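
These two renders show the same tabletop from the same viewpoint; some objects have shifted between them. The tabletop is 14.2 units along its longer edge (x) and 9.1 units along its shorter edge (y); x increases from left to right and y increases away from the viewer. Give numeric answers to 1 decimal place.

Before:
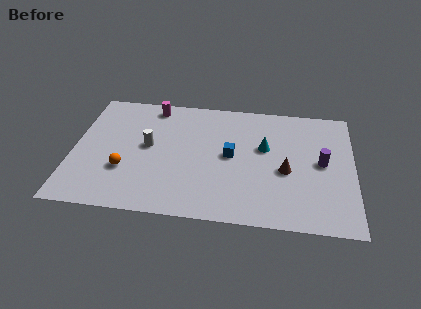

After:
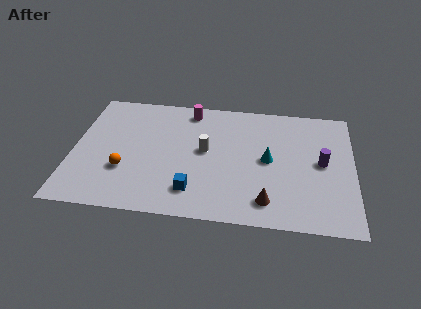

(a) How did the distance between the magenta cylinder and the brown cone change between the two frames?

-0.5

They were about 8.0 units apart before and 7.5 after — 0.5 units closer together.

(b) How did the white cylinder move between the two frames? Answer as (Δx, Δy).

(2.9, 0.0)

The white cylinder was at about (3.8, 4.9) and moved to about (6.7, 4.9).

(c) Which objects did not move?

the purple cylinder and the orange sphere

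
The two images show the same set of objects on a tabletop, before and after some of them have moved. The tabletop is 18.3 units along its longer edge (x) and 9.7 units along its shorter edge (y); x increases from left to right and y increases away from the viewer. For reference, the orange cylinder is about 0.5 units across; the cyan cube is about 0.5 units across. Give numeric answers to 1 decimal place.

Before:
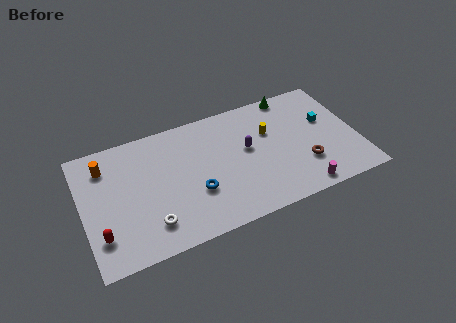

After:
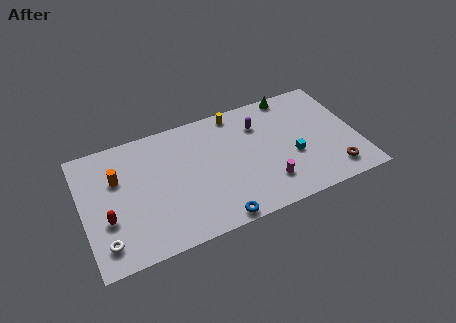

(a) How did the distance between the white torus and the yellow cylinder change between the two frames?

+2.3

The distance was about 9.4 in the first image and 11.7 in the second, so they moved 2.3 units further apart.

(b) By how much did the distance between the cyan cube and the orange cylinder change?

-3.0

The distance was about 14.8 in the first image and 11.8 in the second, so they moved 3.0 units closer together.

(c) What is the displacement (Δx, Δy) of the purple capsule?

(1.0, 1.7)

From the two frames, the purple capsule sits at roughly (11.0, 5.5) before and (12.0, 7.2) after.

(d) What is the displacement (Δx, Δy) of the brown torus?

(1.8, -1.2)

The brown torus was at about (14.6, 2.9) and moved to about (16.4, 1.7).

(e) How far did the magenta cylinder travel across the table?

2.5

The magenta cylinder was near (14.1, 1.0) before and (12.0, 2.3) after, so it travelled √(2.1² + 1.3²) ≈ 2.5 units.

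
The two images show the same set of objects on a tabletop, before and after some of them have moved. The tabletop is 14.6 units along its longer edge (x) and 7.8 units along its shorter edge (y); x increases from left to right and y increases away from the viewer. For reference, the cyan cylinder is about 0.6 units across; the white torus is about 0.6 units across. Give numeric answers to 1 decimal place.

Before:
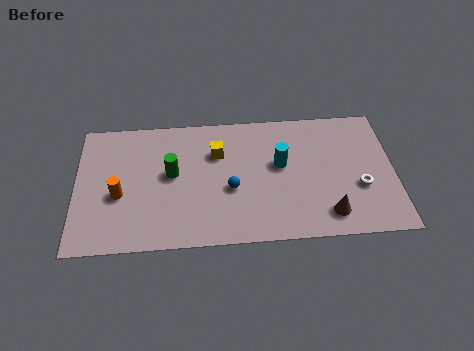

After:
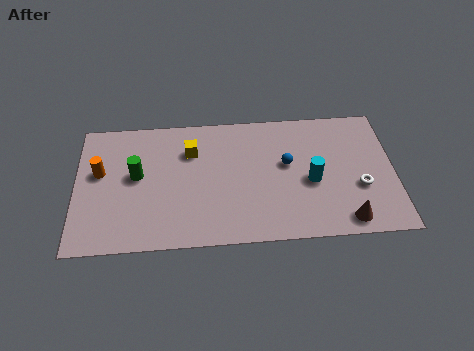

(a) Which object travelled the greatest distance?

the blue sphere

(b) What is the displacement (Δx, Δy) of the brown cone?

(0.8, -0.4)

The brown cone started near (11.5, 1.4) and ended near (12.3, 1.0).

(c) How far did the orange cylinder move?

1.7

The orange cylinder moved from about (2.0, 3.2) to (1.1, 4.6), a distance of √(0.9² + 1.4²) ≈ 1.7.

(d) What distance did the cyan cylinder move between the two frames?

1.8

From (9.4, 4.5) to (10.8, 3.4), the cyan cylinder covered √(1.4² + 1.1²) ≈ 1.8 units.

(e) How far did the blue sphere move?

2.9

The blue sphere was near (7.1, 3.2) before and (9.7, 4.5) after, so it travelled √(2.6² + 1.3²) ≈ 2.9 units.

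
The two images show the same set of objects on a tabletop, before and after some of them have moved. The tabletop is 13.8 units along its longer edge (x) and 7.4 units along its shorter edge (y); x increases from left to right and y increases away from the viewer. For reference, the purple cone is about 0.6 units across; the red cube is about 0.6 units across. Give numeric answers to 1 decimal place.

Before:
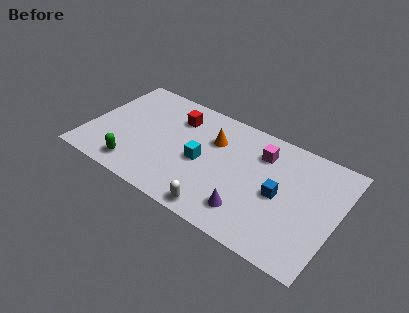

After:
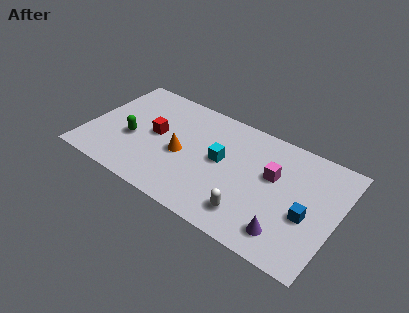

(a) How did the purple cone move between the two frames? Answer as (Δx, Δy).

(2.1, -0.2)

The purple cone started near (9.3, 1.6) and ended near (11.4, 1.4).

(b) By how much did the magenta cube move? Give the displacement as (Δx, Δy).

(0.8, -1.1)

The magenta cube started near (9.4, 5.6) and ended near (10.2, 4.5).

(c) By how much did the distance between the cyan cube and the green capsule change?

+1.0

The distance was about 4.0 in the first image and 5.0 in the second, so they moved 1.0 units further apart.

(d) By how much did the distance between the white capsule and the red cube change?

+0.4

They were about 5.8 units apart before and 6.2 after — 0.4 units further apart.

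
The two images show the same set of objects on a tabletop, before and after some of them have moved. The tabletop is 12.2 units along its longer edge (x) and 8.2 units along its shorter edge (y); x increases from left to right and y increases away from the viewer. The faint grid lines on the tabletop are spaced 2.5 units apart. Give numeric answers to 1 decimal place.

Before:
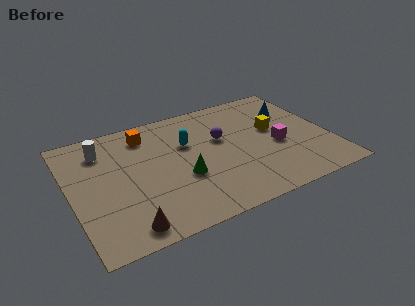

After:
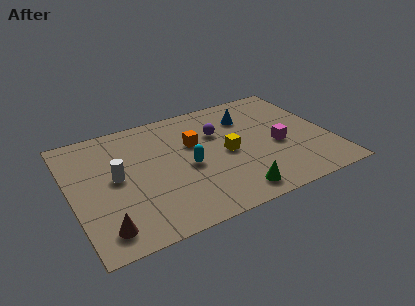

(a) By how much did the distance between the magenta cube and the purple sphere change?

+0.4

Before: roughly 2.9 units apart; after: 3.3. That's 0.4 units further apart.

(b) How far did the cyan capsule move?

1.6

The cyan capsule moved from about (5.6, 5.3) to (5.4, 3.7), a distance of √(0.2² + 1.6²) ≈ 1.6.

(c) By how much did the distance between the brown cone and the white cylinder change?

-2.3

The distance was about 5.4 in the first image and 3.1 in the second, so they moved 2.3 units closer together.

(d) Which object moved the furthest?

the green cone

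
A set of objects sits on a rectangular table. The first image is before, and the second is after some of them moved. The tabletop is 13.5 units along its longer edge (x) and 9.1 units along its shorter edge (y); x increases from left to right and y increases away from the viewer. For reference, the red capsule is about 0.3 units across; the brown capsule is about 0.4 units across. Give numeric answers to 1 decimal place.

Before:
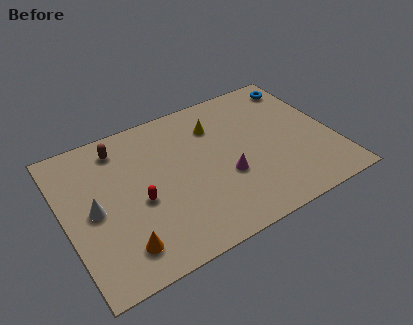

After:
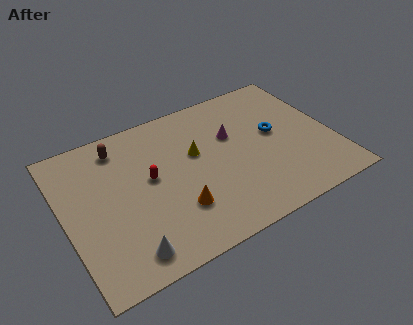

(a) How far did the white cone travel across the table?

3.3

The white cone was near (1.4, 4.4) before and (2.6, 1.3) after, so it travelled √(1.2² + 3.1²) ≈ 3.3 units.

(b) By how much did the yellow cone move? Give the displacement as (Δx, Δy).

(-1.2, -1.3)

From the two frames, the yellow cone sits at roughly (7.9, 6.8) before and (6.7, 5.5) after.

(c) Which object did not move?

the brown capsule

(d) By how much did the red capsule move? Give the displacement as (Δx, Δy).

(0.7, 1.1)

The red capsule started near (3.6, 3.9) and ended near (4.3, 5.0).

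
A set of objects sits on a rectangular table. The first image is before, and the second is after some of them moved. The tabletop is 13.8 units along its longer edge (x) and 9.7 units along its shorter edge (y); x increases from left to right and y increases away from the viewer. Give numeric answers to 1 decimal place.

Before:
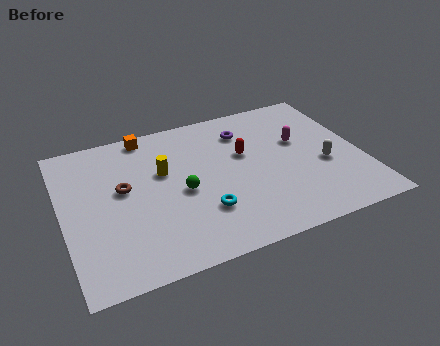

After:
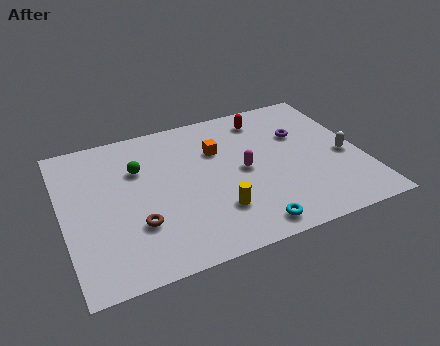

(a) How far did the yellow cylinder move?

4.0

The yellow cylinder moved from about (4.7, 6.0) to (6.8, 2.6), a distance of √(2.1² + 3.4²) ≈ 4.0.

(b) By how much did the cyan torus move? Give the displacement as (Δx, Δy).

(1.9, -1.7)

The cyan torus was at about (6.2, 2.8) and moved to about (8.1, 1.1).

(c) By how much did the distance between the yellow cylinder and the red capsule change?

+2.4

They were about 3.8 units apart before and 6.2 after — 2.4 units further apart.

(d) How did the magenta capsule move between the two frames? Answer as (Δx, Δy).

(-2.8, -1.1)

From the two frames, the magenta capsule sits at roughly (11.1, 5.9) before and (8.3, 4.8) after.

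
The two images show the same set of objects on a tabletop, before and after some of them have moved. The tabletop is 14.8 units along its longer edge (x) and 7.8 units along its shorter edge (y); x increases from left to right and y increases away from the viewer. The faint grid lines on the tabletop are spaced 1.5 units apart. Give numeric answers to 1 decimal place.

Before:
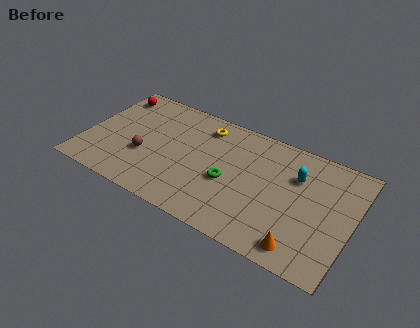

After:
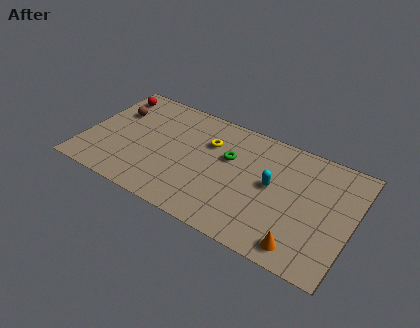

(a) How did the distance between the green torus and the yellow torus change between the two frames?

-2.3

The distance was about 3.6 in the first image and 1.3 in the second, so they moved 2.3 units closer together.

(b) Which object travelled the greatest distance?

the brown sphere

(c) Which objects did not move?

the red sphere and the orange cone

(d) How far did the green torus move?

1.6

The green torus was near (8.1, 3.3) before and (7.9, 4.9) after, so it travelled √(0.2² + 1.6²) ≈ 1.6 units.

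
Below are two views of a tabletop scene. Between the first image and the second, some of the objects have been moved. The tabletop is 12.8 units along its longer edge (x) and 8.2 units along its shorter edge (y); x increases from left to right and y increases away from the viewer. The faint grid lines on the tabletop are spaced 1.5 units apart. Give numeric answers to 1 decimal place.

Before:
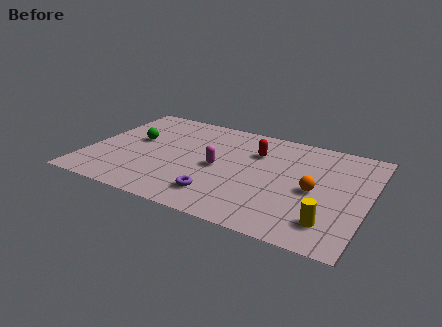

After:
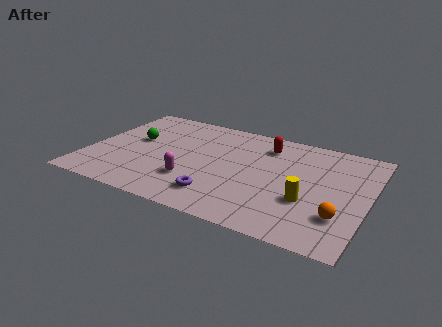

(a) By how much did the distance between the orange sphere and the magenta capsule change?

+2.3

They were about 4.4 units apart before and 6.7 after — 2.3 units further apart.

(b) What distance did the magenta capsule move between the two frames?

1.8

From (6.0, 3.9) to (5.0, 2.4), the magenta capsule covered √(1.0² + 1.5²) ≈ 1.8 units.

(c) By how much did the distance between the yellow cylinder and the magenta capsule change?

-0.5

Before: roughly 5.7 units apart; after: 5.2. That's 0.5 units closer together.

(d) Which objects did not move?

the green sphere and the purple torus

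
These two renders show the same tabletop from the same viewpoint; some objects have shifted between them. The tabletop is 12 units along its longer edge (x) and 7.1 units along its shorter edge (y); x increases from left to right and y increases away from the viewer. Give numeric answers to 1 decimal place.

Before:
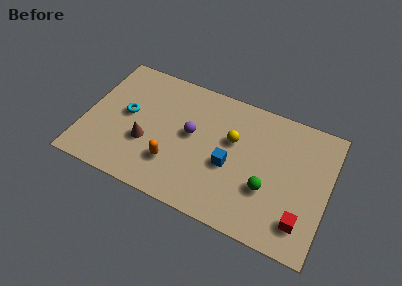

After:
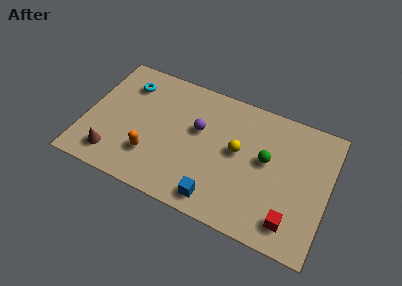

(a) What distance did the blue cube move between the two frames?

2.0

The blue cube moved from about (7.2, 3.0) to (6.8, 1.0), a distance of √(0.4² + 2.0²) ≈ 2.0.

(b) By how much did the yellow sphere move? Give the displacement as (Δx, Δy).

(0.3, -0.5)

From the two frames, the yellow sphere sits at roughly (7.2, 4.4) before and (7.5, 3.9) after.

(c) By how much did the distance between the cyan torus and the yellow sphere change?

+0.7

Before: roughly 5.2 units apart; after: 5.9. That's 0.7 units further apart.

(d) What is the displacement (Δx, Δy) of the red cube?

(-0.5, -0.2)

The red cube was at about (10.9, 1.5) and moved to about (10.4, 1.3).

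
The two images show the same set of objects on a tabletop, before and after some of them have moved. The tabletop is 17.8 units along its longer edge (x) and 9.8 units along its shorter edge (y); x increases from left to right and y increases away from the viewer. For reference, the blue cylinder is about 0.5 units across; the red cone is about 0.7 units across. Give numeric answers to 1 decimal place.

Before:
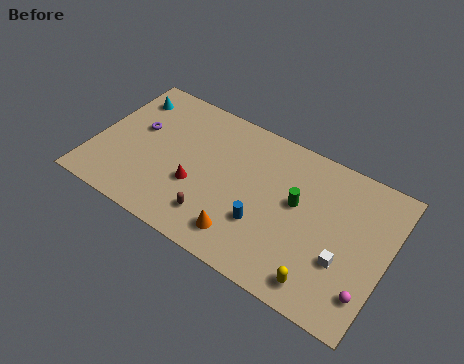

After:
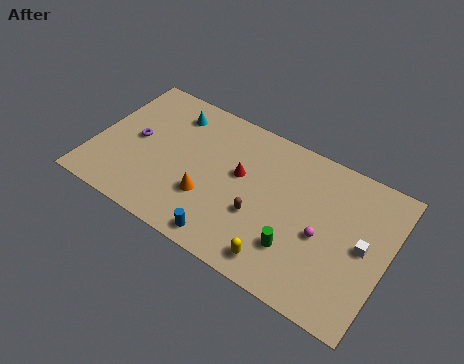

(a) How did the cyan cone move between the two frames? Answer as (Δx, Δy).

(2.8, 0.1)

From the two frames, the cyan cone sits at roughly (1.4, 7.8) before and (4.2, 7.9) after.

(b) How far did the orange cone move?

2.8

From (9.6, 1.8) to (7.2, 3.2), the orange cone covered √(2.4² + 1.4²) ≈ 2.8 units.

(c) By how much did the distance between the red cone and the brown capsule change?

+0.5

They were about 2.1 units apart before and 2.6 after — 0.5 units further apart.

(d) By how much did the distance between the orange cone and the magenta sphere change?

-0.5

They were about 7.4 units apart before and 6.9 after — 0.5 units closer together.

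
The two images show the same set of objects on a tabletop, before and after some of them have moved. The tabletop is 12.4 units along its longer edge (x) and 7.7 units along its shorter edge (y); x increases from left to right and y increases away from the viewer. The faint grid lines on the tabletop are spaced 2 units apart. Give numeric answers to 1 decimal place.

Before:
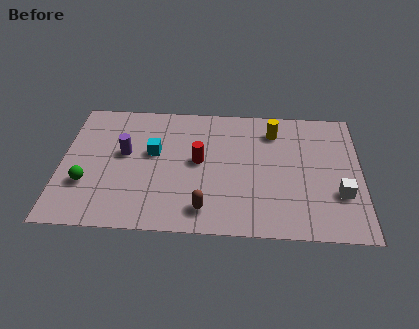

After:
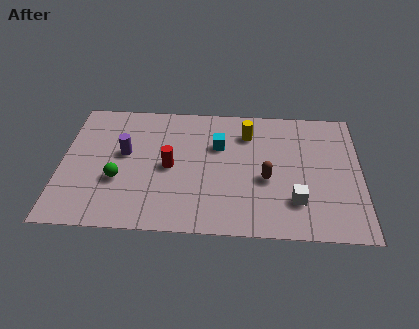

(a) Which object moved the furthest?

the brown capsule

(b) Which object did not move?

the purple cylinder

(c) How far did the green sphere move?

1.3

From (1.1, 2.5) to (2.4, 2.8), the green sphere covered √(1.3² + 0.3²) ≈ 1.3 units.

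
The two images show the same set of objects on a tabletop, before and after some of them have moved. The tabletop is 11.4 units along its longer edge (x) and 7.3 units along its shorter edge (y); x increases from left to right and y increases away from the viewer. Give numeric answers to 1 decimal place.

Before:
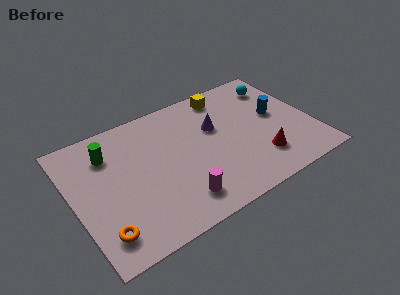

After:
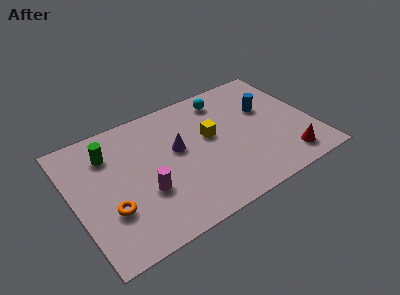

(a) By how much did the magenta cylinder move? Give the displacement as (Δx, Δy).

(-1.4, 1.2)

The magenta cylinder started near (4.6, 1.4) and ended near (3.2, 2.6).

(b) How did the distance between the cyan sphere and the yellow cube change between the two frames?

-0.4

Before: roughly 2.5 units apart; after: 2.1. That's 0.4 units closer together.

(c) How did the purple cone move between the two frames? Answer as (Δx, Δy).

(-1.9, -0.4)

From the two frames, the purple cone sits at roughly (6.9, 4.6) before and (5.0, 4.2) after.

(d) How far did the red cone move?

1.3

From (8.6, 1.8) to (9.8, 1.2), the red cone covered √(1.2² + 0.6²) ≈ 1.3 units.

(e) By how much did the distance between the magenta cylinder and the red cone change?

+2.7

Before: roughly 4.0 units apart; after: 6.7. That's 2.7 units further apart.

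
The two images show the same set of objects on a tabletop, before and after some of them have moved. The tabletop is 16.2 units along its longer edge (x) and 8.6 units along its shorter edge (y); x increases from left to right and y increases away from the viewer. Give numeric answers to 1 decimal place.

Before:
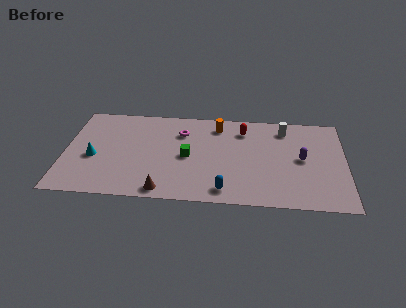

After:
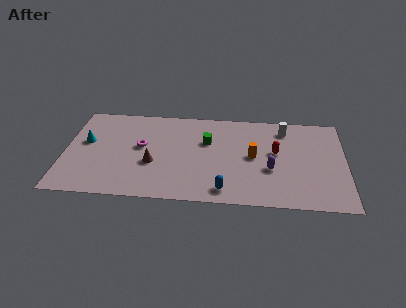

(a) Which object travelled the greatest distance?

the orange cylinder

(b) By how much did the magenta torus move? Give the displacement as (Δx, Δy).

(-2.3, -1.5)

The magenta torus started near (6.7, 6.3) and ended near (4.4, 4.8).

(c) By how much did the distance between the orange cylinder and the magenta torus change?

+4.3

They were about 2.2 units apart before and 6.5 after — 4.3 units further apart.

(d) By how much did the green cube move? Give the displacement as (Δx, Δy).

(1.1, 1.5)

From the two frames, the green cube sits at roughly (7.1, 4.1) before and (8.2, 5.6) after.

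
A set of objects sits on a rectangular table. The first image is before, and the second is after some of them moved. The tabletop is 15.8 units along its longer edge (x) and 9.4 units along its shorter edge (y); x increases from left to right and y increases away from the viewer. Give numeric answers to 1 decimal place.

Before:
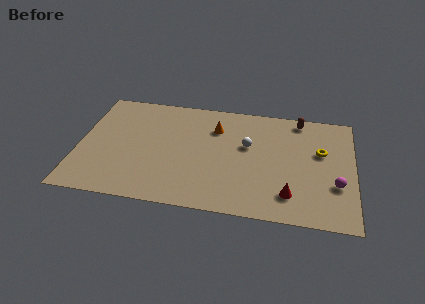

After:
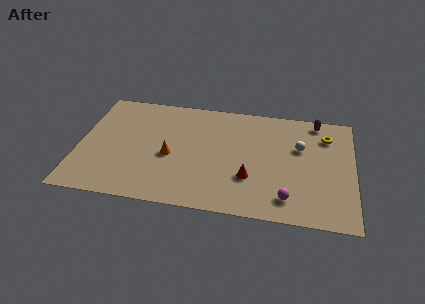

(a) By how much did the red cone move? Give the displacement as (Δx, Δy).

(-2.3, 1.0)

From the two frames, the red cone sits at roughly (12.2, 2.0) before and (9.9, 3.0) after.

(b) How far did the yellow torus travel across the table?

1.4

The yellow torus moved from about (13.9, 5.8) to (14.2, 7.2), a distance of √(0.3² + 1.4²) ≈ 1.4.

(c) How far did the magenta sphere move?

3.1

The magenta sphere was near (14.8, 3.2) before and (12.1, 1.7) after, so it travelled √(2.7² + 1.5²) ≈ 3.1 units.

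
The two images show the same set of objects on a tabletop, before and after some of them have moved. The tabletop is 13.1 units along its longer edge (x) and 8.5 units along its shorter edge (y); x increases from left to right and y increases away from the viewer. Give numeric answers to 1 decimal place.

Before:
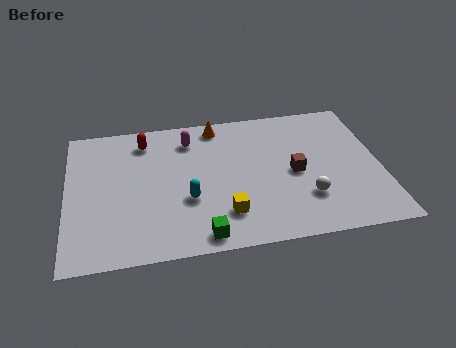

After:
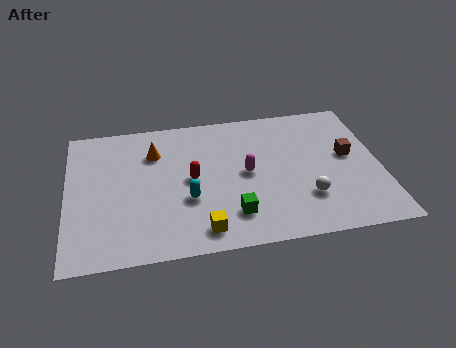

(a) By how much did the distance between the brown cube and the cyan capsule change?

+2.4

They were about 4.6 units apart before and 7.0 after — 2.4 units further apart.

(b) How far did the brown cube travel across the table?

2.4

From (9.5, 4.0) to (11.8, 4.7), the brown cube covered √(2.3² + 0.7²) ≈ 2.4 units.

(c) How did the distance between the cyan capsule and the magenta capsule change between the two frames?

-0.9

The distance was about 3.7 in the first image and 2.8 in the second, so they moved 0.9 units closer together.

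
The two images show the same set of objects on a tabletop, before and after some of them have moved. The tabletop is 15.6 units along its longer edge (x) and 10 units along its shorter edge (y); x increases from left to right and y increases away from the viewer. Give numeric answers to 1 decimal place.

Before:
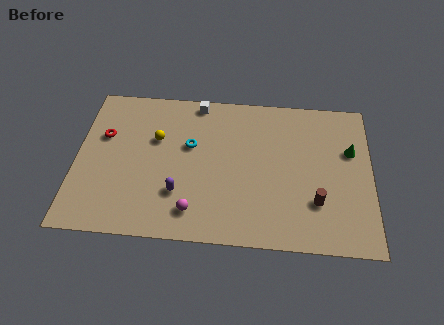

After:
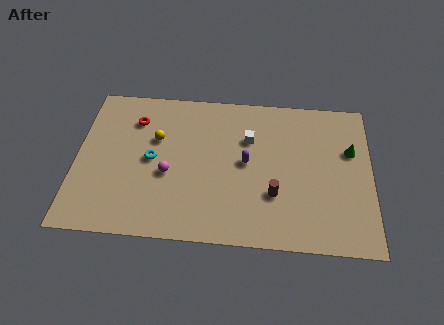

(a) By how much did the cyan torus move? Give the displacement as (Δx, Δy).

(-2.0, -1.1)

The cyan torus started near (6.0, 6.1) and ended near (4.0, 5.0).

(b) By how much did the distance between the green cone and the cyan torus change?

+2.1

The distance was about 8.5 in the first image and 10.6 in the second, so they moved 2.1 units further apart.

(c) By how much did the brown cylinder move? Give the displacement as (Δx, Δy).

(-2.2, 0.3)

The brown cylinder started near (12.7, 2.9) and ended near (10.5, 3.2).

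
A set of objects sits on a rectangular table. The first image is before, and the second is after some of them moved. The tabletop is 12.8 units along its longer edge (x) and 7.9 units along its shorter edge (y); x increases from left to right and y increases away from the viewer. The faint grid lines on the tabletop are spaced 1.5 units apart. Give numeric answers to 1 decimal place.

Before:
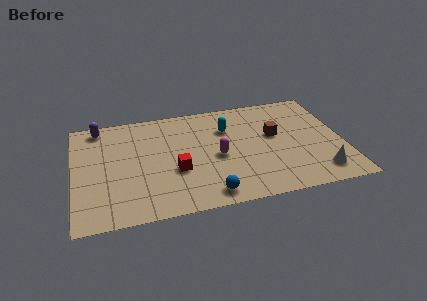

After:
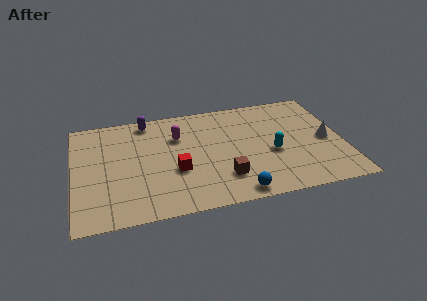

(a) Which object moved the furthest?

the brown cube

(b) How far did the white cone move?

2.4

The white cone was near (11.5, 1.4) before and (12.0, 3.7) after, so it travelled √(0.5² + 2.3²) ≈ 2.4 units.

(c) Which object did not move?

the red cube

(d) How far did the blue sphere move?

1.3

The blue sphere moved from about (6.2, 1.0) to (7.5, 0.8), a distance of √(1.3² + 0.2²) ≈ 1.3.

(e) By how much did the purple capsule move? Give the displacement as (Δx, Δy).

(2.3, 0.0)

From the two frames, the purple capsule sits at roughly (1.3, 7.0) before and (3.6, 7.0) after.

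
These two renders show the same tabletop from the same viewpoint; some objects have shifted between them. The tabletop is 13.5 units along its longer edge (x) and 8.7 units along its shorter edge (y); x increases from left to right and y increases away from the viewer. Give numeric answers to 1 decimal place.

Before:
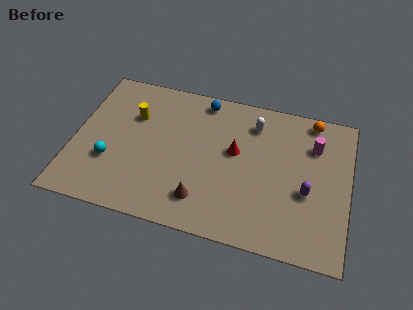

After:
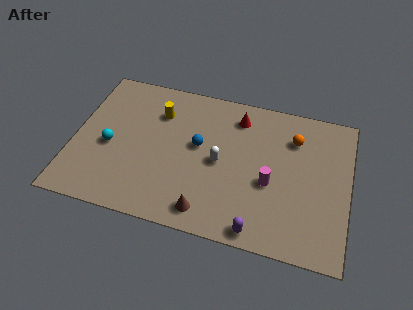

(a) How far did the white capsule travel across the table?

3.1

The white capsule was near (8.7, 6.9) before and (7.2, 4.2) after, so it travelled √(1.5² + 2.7²) ≈ 3.1 units.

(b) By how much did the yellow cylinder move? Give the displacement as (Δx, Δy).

(1.2, 0.5)

From the two frames, the yellow cylinder sits at roughly (2.8, 5.9) before and (4.0, 6.4) after.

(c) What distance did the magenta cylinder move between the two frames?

3.4

The magenta cylinder moved from about (11.7, 6.3) to (9.7, 3.6), a distance of √(2.0² + 2.7²) ≈ 3.4.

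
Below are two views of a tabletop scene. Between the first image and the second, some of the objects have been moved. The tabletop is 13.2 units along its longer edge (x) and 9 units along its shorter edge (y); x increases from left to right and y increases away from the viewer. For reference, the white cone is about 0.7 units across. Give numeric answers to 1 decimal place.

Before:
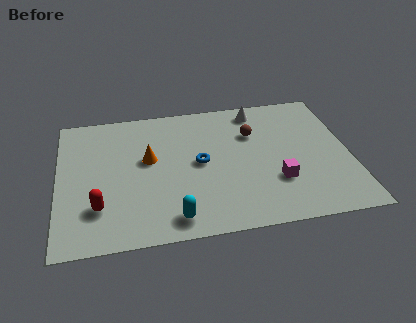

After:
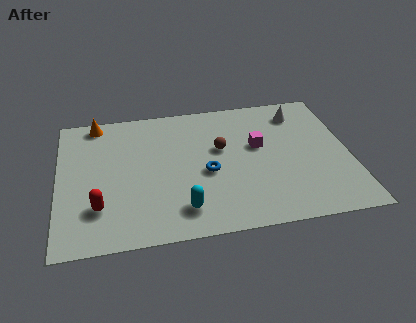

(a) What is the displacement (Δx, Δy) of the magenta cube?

(-0.7, 2.5)

The magenta cube started near (9.8, 2.8) and ended near (9.1, 5.3).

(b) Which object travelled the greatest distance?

the orange cone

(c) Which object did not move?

the red capsule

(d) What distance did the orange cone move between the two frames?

3.7

From (4.1, 5.2) to (1.8, 8.1), the orange cone covered √(2.3² + 2.9²) ≈ 3.7 units.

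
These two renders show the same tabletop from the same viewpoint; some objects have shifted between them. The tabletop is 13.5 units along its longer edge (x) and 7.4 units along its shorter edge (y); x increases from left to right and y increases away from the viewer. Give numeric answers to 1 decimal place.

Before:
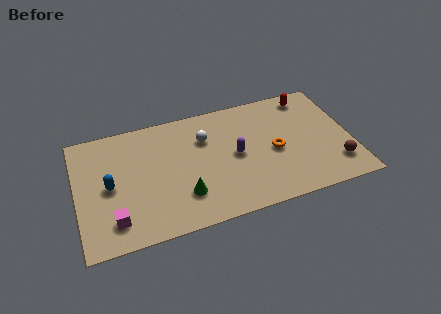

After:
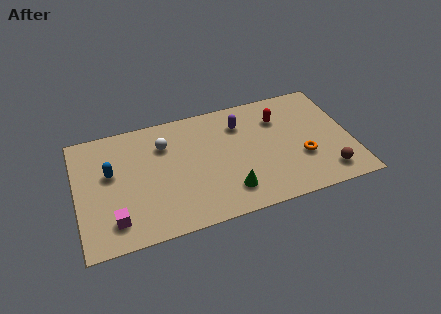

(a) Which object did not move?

the magenta cube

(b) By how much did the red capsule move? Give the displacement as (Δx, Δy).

(-1.6, -1.0)

From the two frames, the red capsule sits at roughly (11.7, 6.4) before and (10.1, 5.4) after.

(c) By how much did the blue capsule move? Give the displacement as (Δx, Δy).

(0.1, 0.8)

The blue capsule started near (1.6, 3.6) and ended near (1.7, 4.4).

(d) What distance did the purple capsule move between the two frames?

1.9

From (7.8, 3.7) to (8.2, 5.6), the purple capsule covered √(0.4² + 1.9²) ≈ 1.9 units.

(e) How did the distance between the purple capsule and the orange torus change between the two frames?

+2.2

The distance was about 1.9 in the first image and 4.1 in the second, so they moved 2.2 units further apart.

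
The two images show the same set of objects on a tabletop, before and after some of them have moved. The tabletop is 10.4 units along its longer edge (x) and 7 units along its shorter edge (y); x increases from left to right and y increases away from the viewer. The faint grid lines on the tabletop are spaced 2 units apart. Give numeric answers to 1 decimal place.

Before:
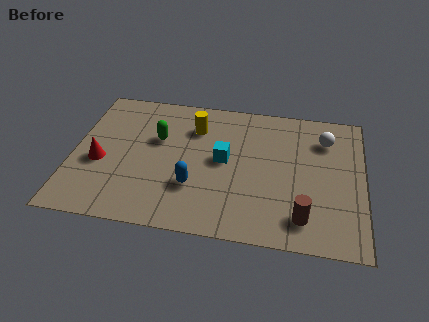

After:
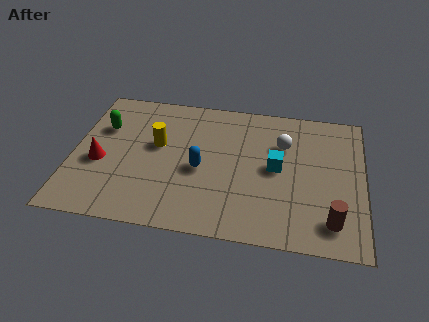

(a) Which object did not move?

the red cone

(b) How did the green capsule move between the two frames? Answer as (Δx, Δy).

(-2.0, 0.3)

The green capsule was at about (3.0, 4.4) and moved to about (1.0, 4.7).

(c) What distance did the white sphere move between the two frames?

1.6

The white sphere was near (9.0, 5.3) before and (7.5, 4.8) after, so it travelled √(1.5² + 0.5²) ≈ 1.6 units.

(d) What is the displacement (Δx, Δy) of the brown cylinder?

(1.0, 0.0)

The brown cylinder was at about (8.3, 1.3) and moved to about (9.3, 1.3).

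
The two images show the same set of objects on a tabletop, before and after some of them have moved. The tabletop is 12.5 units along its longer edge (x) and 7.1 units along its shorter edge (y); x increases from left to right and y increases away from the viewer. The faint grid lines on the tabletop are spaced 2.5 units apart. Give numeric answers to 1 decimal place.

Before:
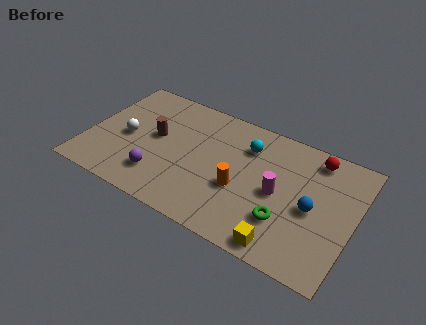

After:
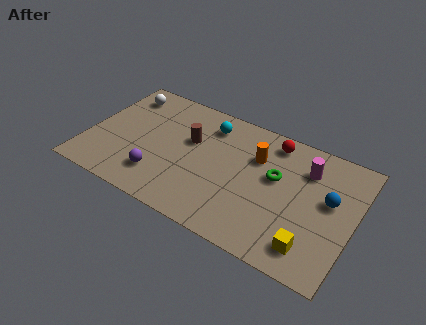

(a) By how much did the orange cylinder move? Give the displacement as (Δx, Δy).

(0.5, 2.1)

The orange cylinder was at about (7.3, 2.8) and moved to about (7.8, 4.9).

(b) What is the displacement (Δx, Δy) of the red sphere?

(-2.0, 0.0)

From the two frames, the red sphere sits at roughly (10.4, 6.1) before and (8.4, 6.1) after.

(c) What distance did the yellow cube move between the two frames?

1.3

The yellow cube moved from about (9.6, 0.8) to (10.8, 1.3), a distance of √(1.2² + 0.5²) ≈ 1.3.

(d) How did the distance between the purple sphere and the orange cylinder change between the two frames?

+1.4

They were about 3.9 units apart before and 5.3 after — 1.4 units further apart.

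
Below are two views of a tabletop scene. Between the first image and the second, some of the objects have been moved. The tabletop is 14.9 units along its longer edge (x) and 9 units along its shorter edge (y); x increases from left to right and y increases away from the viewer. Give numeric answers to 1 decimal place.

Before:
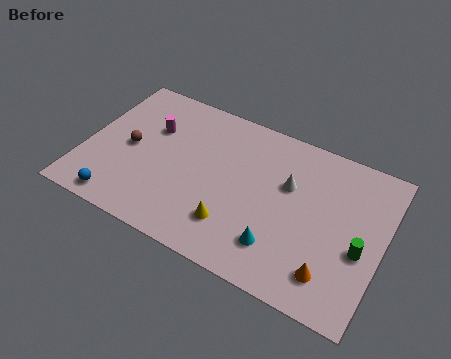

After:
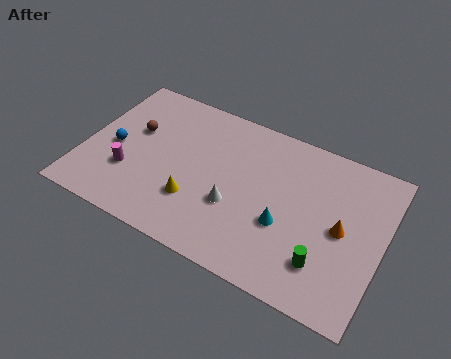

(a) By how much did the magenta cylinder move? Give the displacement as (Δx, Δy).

(-0.7, -3.1)

The magenta cylinder started near (3.1, 6.0) and ended near (2.4, 2.9).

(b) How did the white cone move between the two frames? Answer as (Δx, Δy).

(-2.4, -2.4)

From the two frames, the white cone sits at roughly (10.1, 5.7) before and (7.7, 3.3) after.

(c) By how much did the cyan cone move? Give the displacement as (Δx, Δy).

(0.1, 1.3)

From the two frames, the cyan cone sits at roughly (10.1, 2.1) before and (10.2, 3.4) after.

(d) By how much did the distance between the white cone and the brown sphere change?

-2.2

They were about 8.0 units apart before and 5.8 after — 2.2 units closer together.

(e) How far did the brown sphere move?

1.1

The brown sphere moved from about (2.2, 4.4) to (2.3, 5.5), a distance of √(0.1² + 1.1²) ≈ 1.1.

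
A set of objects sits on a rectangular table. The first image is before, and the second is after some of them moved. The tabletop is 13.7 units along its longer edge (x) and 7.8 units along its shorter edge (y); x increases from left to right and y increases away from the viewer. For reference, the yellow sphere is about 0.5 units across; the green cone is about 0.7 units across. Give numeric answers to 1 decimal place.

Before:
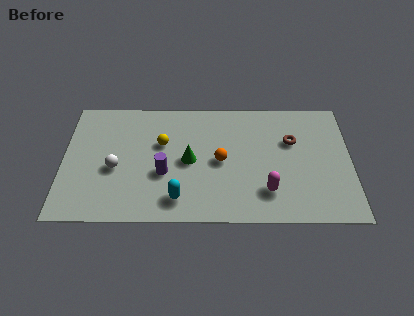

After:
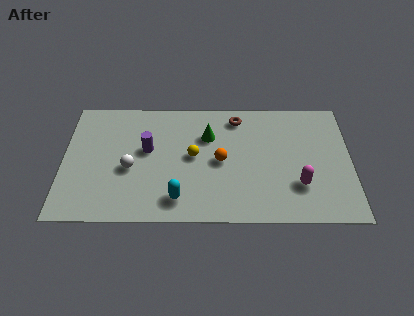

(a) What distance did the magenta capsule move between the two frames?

1.6

The magenta capsule moved from about (9.7, 1.9) to (11.2, 2.3), a distance of √(1.5² + 0.4²) ≈ 1.6.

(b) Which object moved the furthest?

the brown torus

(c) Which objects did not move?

the cyan capsule and the orange sphere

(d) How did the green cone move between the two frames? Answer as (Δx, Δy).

(0.9, 1.6)

The green cone was at about (6.0, 3.8) and moved to about (6.9, 5.4).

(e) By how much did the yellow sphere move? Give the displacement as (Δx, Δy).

(1.5, -0.8)

The yellow sphere was at about (4.7, 4.9) and moved to about (6.2, 4.1).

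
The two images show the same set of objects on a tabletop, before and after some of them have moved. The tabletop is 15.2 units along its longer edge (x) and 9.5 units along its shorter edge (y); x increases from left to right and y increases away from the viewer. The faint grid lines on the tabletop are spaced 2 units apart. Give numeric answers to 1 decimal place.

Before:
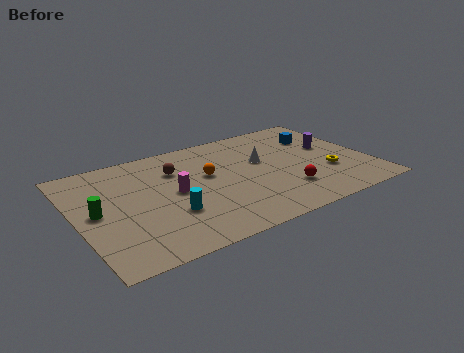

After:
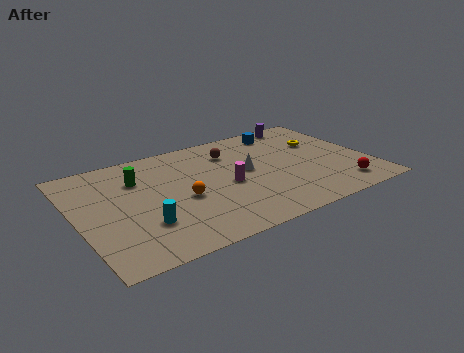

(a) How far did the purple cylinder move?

3.2

The purple cylinder was near (13.5, 5.5) before and (12.7, 8.6) after, so it travelled √(0.8² + 3.1²) ≈ 3.2 units.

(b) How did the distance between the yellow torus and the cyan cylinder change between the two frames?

+2.2

They were about 8.4 units apart before and 10.6 after — 2.2 units further apart.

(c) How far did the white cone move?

1.1

The white cone moved from about (9.8, 5.7) to (8.9, 5.1), a distance of √(0.9² + 0.6²) ≈ 1.1.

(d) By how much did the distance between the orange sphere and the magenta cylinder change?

+0.3

They were about 2.1 units apart before and 2.4 after — 0.3 units further apart.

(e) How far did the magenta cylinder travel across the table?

2.7

The magenta cylinder was near (5.0, 4.8) before and (7.7, 4.3) after, so it travelled √(2.7² + 0.5²) ≈ 2.7 units.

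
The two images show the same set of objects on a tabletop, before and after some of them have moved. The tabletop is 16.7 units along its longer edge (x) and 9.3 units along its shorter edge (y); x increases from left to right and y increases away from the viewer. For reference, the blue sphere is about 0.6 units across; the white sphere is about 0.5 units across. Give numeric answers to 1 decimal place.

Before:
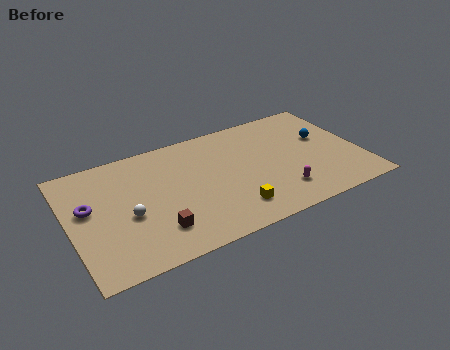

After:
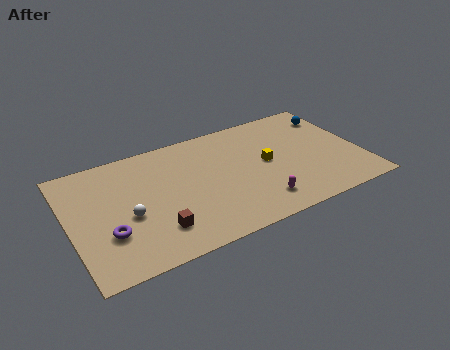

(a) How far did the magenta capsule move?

1.3

The magenta capsule was near (11.7, 2.1) before and (10.4, 1.8) after, so it travelled √(1.3² + 0.3²) ≈ 1.3 units.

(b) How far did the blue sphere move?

1.9

From (14.8, 5.6) to (15.7, 7.3), the blue sphere covered √(0.9² + 1.7²) ≈ 1.9 units.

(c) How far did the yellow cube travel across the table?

3.8

The yellow cube was near (8.9, 1.9) before and (11.3, 4.8) after, so it travelled √(2.4² + 2.9²) ≈ 3.8 units.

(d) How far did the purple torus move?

2.6

The purple torus was near (1.1, 5.4) before and (2.0, 3.0) after, so it travelled √(0.9² + 2.4²) ≈ 2.6 units.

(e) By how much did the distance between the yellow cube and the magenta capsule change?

+0.3

The distance was about 2.8 in the first image and 3.1 in the second, so they moved 0.3 units further apart.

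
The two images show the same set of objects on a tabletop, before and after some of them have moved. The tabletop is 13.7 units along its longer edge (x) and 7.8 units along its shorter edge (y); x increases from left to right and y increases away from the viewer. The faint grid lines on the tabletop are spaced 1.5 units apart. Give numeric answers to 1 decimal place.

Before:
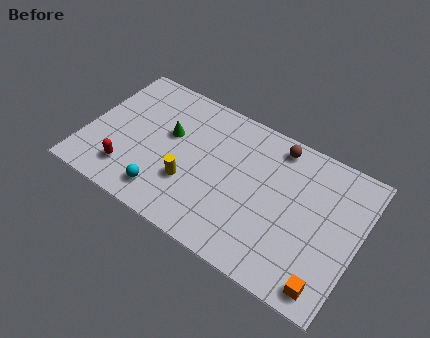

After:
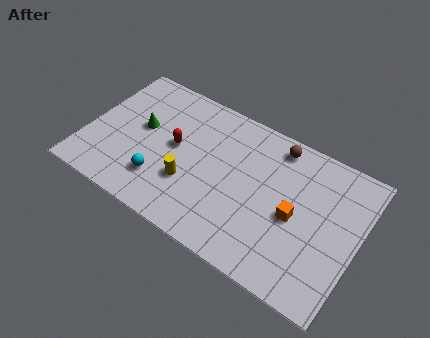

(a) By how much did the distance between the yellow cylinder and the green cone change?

+0.8

Before: roughly 2.5 units apart; after: 3.3. That's 0.8 units further apart.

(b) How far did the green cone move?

1.4

From (4.0, 4.7) to (2.6, 4.4), the green cone covered √(1.4² + 0.3²) ≈ 1.4 units.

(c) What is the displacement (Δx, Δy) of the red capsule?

(2.0, 2.5)

The red capsule was at about (2.4, 1.7) and moved to about (4.4, 4.2).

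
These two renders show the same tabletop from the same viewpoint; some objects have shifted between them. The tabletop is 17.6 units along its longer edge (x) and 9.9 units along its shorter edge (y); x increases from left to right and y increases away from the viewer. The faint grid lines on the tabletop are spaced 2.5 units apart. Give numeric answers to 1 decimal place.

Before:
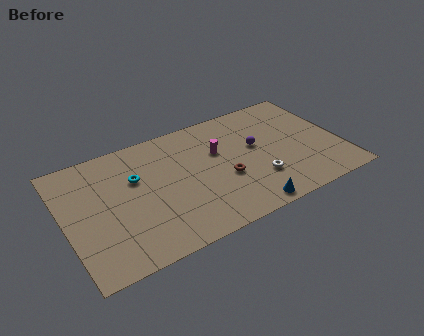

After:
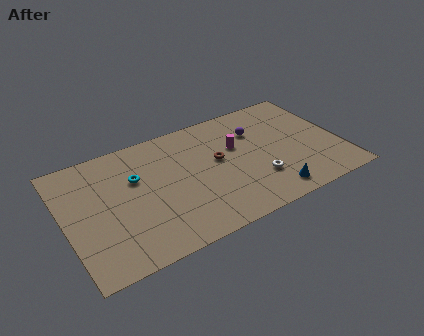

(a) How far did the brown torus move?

1.7

The brown torus was near (10.0, 3.9) before and (9.8, 5.6) after, so it travelled √(0.2² + 1.7²) ≈ 1.7 units.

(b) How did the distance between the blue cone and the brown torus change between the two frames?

+1.9

They were about 3.1 units apart before and 5.0 after — 1.9 units further apart.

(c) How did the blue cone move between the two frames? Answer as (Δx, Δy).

(1.7, 0.5)

From the two frames, the blue cone sits at roughly (10.9, 0.9) before and (12.6, 1.4) after.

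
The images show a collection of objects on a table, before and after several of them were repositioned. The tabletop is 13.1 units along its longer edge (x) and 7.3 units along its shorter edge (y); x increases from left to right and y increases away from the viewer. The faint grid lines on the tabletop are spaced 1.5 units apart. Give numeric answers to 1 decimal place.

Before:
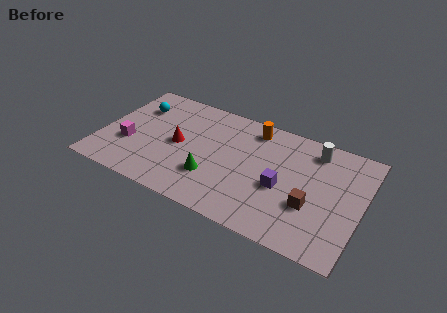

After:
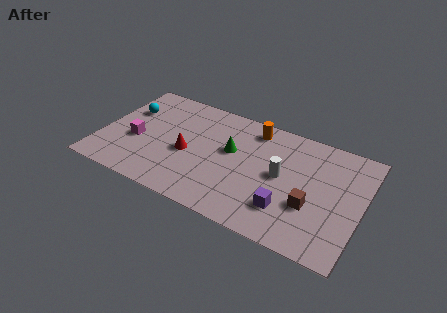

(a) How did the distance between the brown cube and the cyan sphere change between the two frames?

+0.3

The distance was about 9.6 in the first image and 9.9 in the second, so they moved 0.3 units further apart.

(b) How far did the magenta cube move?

0.5

The magenta cube moved from about (1.5, 2.6) to (1.8, 3.0), a distance of √(0.3² + 0.4²) ≈ 0.5.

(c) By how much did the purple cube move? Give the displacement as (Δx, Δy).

(0.4, -1.2)

From the two frames, the purple cube sits at roughly (9.2, 3.1) before and (9.6, 1.9) after.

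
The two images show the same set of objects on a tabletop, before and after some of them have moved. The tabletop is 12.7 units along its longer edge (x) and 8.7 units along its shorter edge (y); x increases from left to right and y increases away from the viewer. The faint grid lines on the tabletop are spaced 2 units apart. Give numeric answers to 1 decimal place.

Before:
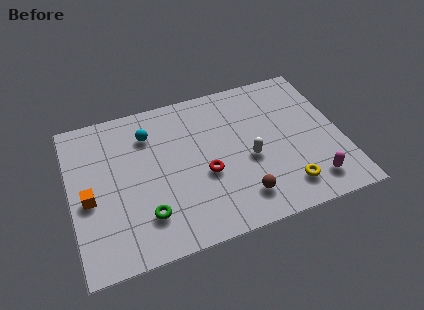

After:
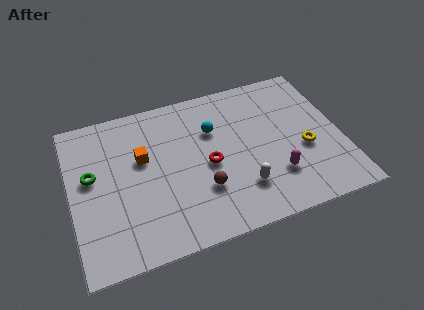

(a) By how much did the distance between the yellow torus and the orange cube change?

-1.6

They were about 9.3 units apart before and 7.7 after — 1.6 units closer together.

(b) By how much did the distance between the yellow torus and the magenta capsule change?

+0.7

Before: roughly 1.2 units apart; after: 1.9. That's 0.7 units further apart.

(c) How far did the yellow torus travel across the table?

2.2

The yellow torus was near (9.8, 1.6) before and (10.9, 3.5) after, so it travelled √(1.1² + 1.9²) ≈ 2.2 units.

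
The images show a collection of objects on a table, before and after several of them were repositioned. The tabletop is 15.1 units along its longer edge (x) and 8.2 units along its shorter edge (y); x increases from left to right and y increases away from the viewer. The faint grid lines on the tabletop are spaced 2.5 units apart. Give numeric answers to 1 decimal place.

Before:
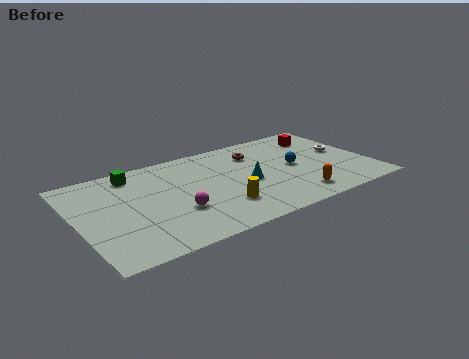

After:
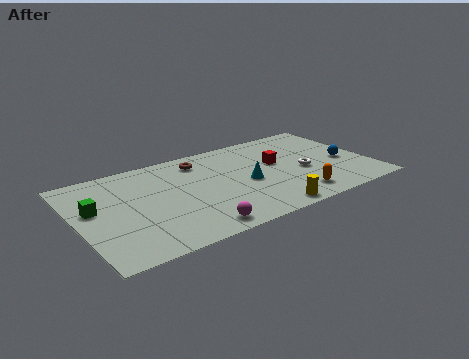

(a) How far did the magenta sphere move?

1.9

The magenta sphere moved from about (4.8, 2.8) to (5.5, 1.0), a distance of √(0.7² + 1.8²) ≈ 1.9.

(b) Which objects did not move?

the cyan cone and the orange capsule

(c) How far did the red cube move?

3.1

From (13.1, 6.4) to (10.4, 4.8), the red cube covered √(2.7² + 1.6²) ≈ 3.1 units.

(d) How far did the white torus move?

2.5

From (13.9, 4.5) to (11.6, 3.5), the white torus covered √(2.3² + 1.0²) ≈ 2.5 units.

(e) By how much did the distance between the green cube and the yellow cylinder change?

+3.0

Before: roughly 6.1 units apart; after: 9.1. That's 3.0 units further apart.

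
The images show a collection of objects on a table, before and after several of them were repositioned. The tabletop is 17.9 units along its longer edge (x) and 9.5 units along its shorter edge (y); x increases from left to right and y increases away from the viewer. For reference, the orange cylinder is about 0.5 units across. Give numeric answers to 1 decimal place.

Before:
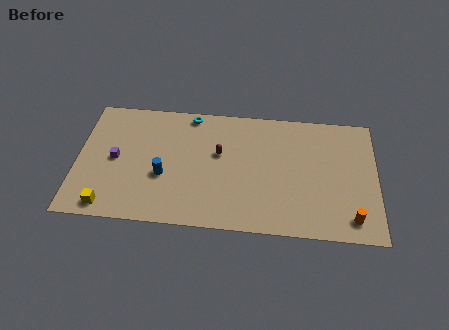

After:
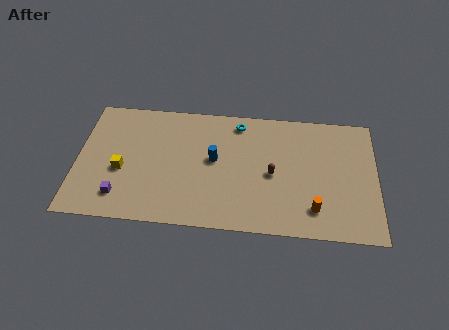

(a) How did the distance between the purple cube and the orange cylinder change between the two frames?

-3.0

The distance was about 14.5 in the first image and 11.5 in the second, so they moved 3.0 units closer together.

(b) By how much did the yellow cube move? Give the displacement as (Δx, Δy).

(0.7, 2.8)

The yellow cube started near (2.0, 1.1) and ended near (2.7, 3.9).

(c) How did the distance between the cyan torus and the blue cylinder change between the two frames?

-1.8

The distance was about 5.1 in the first image and 3.3 in the second, so they moved 1.8 units closer together.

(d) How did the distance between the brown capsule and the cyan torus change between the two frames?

+0.9

The distance was about 3.4 in the first image and 4.3 in the second, so they moved 0.9 units further apart.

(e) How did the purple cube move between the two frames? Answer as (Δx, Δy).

(0.4, -2.8)

The purple cube was at about (2.3, 4.7) and moved to about (2.7, 1.9).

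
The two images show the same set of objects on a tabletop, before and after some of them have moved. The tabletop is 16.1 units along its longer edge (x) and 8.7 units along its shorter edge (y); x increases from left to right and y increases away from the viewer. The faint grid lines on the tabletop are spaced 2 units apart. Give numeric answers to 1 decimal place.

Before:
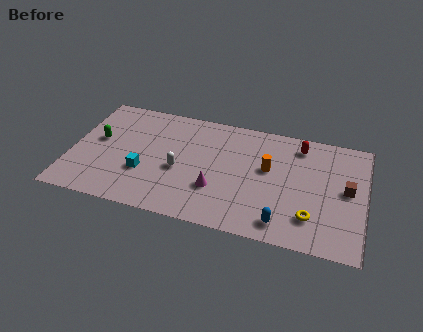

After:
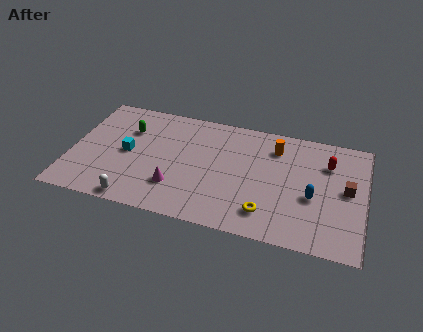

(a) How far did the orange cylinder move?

1.7

The orange cylinder moved from about (10.8, 5.1) to (11.1, 6.8), a distance of √(0.3² + 1.7²) ≈ 1.7.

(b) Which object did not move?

the brown cube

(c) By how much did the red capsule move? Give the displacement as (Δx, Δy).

(1.6, -1.0)

The red capsule was at about (12.4, 7.3) and moved to about (14.0, 6.3).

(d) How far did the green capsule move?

2.0

The green capsule moved from about (1.4, 4.9) to (3.0, 6.1), a distance of √(1.6² + 1.2²) ≈ 2.0.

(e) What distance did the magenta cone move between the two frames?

2.2

From (8.1, 2.8) to (5.9, 2.4), the magenta cone covered √(2.2² + 0.4²) ≈ 2.2 units.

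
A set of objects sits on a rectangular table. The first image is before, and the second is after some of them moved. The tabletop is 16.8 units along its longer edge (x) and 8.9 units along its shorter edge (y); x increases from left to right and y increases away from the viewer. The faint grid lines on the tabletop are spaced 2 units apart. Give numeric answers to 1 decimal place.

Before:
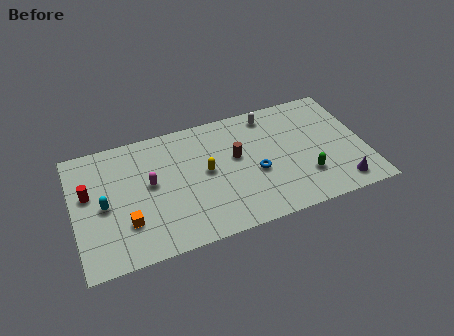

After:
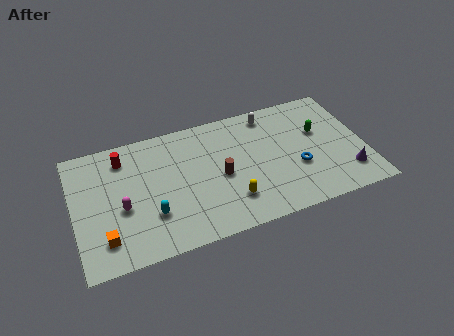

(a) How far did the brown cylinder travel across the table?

1.5

From (9.4, 5.2) to (8.4, 4.1), the brown cylinder covered √(1.0² + 1.1²) ≈ 1.5 units.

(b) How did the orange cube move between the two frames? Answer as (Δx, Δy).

(-1.3, -0.7)

The orange cube was at about (2.9, 2.6) and moved to about (1.6, 1.9).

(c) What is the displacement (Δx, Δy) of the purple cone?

(0.5, 0.7)

From the two frames, the purple cone sits at roughly (15.1, 1.3) before and (15.6, 2.0) after.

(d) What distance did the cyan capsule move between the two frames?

3.0

The cyan capsule was near (1.7, 4.2) before and (4.3, 2.7) after, so it travelled √(2.6² + 1.5²) ≈ 3.0 units.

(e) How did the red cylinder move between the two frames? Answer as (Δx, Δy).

(2.1, 1.9)

The red cylinder started near (0.9, 5.3) and ended near (3.0, 7.2).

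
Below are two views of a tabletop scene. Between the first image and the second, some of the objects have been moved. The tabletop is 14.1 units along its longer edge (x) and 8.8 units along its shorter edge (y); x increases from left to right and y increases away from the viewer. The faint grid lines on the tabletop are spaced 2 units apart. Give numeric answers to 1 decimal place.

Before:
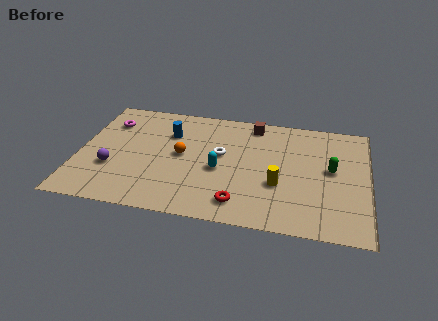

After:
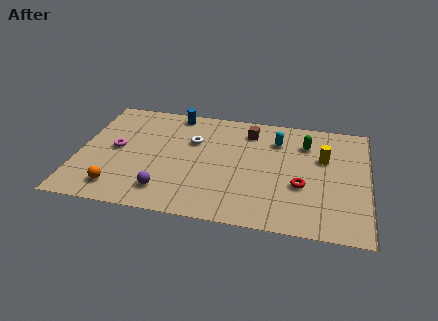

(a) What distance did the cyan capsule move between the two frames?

3.9

From (6.9, 3.8) to (9.6, 6.6), the cyan capsule covered √(2.7² + 2.8²) ≈ 3.9 units.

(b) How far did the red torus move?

3.4

The red torus moved from about (8.0, 1.5) to (10.9, 3.3), a distance of √(2.9² + 1.8²) ≈ 3.4.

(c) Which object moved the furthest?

the orange sphere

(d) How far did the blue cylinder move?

1.7

From (4.3, 6.2) to (4.5, 7.9), the blue cylinder covered √(0.2² + 1.7²) ≈ 1.7 units.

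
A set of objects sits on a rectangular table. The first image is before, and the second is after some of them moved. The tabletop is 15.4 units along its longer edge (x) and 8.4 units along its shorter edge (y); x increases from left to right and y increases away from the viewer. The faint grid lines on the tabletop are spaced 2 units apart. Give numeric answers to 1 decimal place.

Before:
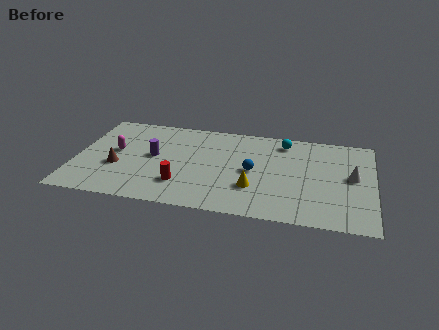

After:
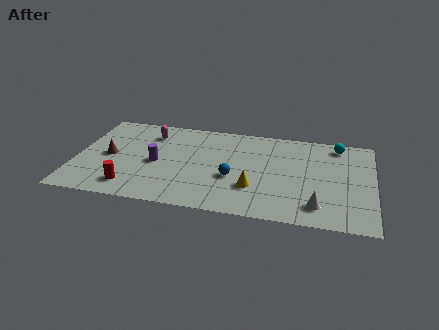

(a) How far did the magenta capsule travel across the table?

2.6

From (2.0, 4.6) to (3.7, 6.6), the magenta capsule covered √(1.7² + 2.0²) ≈ 2.6 units.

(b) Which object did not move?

the yellow cone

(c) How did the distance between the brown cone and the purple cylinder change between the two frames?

+0.3

They were about 2.2 units apart before and 2.5 after — 0.3 units further apart.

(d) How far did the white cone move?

3.4

The white cone moved from about (14.3, 4.5) to (12.6, 1.6), a distance of √(1.7² + 2.9²) ≈ 3.4.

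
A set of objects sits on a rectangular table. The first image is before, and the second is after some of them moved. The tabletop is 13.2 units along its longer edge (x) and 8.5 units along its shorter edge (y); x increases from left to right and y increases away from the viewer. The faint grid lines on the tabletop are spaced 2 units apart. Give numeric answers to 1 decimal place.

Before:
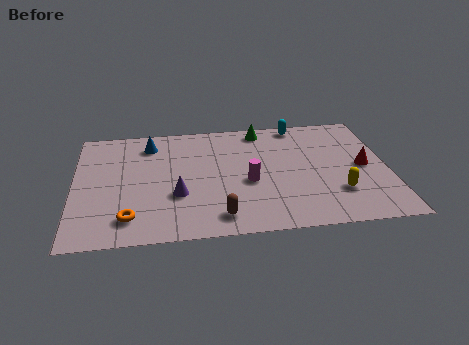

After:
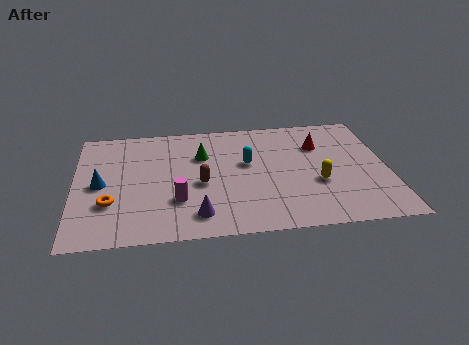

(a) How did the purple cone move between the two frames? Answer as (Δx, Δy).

(0.8, -1.5)

From the two frames, the purple cone sits at roughly (4.3, 3.0) before and (5.1, 1.5) after.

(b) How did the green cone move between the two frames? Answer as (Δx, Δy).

(-2.6, -1.7)

The green cone was at about (8.0, 7.5) and moved to about (5.4, 5.8).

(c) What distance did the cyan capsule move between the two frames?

3.5

The cyan capsule moved from about (9.6, 7.7) to (7.3, 5.0), a distance of √(2.3² + 2.7²) ≈ 3.5.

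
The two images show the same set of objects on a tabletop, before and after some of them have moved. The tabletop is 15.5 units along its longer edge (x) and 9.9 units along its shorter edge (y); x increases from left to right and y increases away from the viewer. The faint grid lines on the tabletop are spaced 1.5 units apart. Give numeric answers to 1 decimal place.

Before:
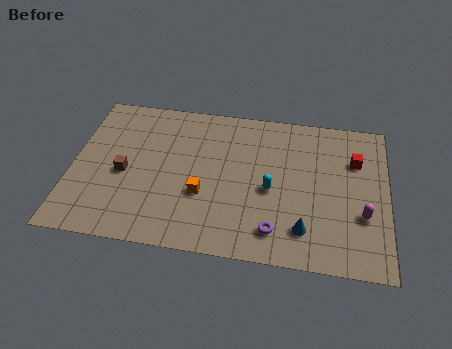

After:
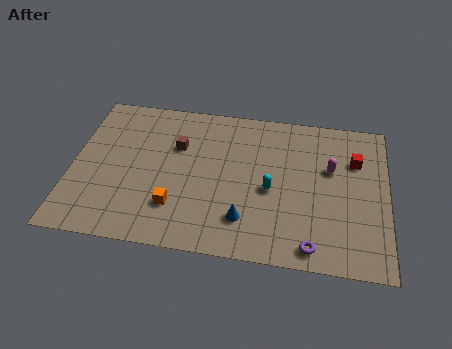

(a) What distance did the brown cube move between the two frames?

3.3

The brown cube moved from about (2.6, 4.4) to (5.1, 6.6), a distance of √(2.5² + 2.2²) ≈ 3.3.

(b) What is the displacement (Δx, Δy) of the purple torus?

(1.8, -0.7)

From the two frames, the purple torus sits at roughly (10.1, 1.8) before and (11.9, 1.1) after.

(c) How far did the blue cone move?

2.9

From (11.5, 2.1) to (8.6, 2.3), the blue cone covered √(2.9² + 0.2²) ≈ 2.9 units.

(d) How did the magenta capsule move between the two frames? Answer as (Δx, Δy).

(-1.6, 2.8)

The magenta capsule started near (14.3, 3.4) and ended near (12.7, 6.2).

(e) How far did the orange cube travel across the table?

1.6

The orange cube was near (6.5, 3.6) before and (5.2, 2.6) after, so it travelled √(1.3² + 1.0²) ≈ 1.6 units.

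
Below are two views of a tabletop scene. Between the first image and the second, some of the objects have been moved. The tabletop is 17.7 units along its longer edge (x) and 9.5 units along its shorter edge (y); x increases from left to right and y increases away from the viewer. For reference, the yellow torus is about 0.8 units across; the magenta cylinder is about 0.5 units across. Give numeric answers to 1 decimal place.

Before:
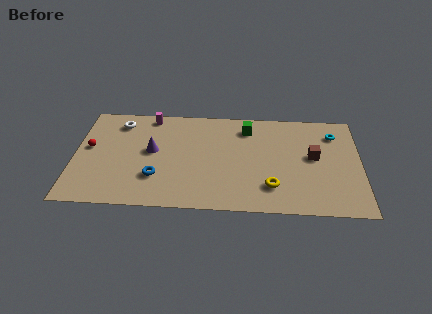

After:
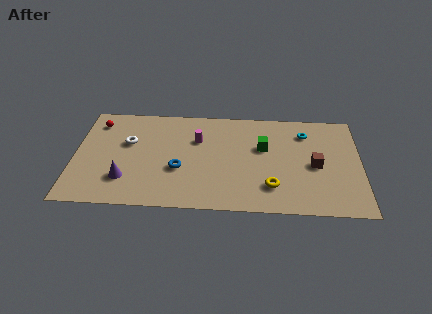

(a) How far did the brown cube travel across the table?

0.8

The brown cube was near (14.8, 5.2) before and (14.9, 4.4) after, so it travelled √(0.1² + 0.8²) ≈ 0.8 units.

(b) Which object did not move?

the yellow torus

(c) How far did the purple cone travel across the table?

3.1

The purple cone was near (4.8, 5.2) before and (3.2, 2.5) after, so it travelled √(1.6² + 2.7²) ≈ 3.1 units.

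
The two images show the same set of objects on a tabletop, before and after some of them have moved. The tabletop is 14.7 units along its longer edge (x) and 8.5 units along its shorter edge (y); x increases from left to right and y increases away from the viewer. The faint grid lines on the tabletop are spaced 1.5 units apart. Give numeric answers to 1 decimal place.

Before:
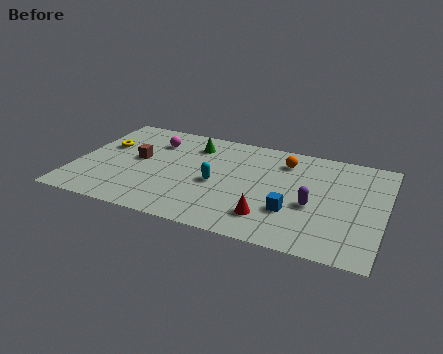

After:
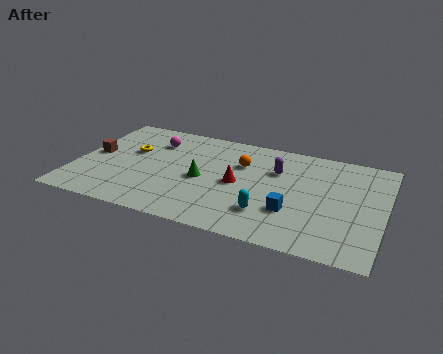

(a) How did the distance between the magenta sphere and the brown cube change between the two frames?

+1.5

The distance was about 1.9 in the first image and 3.4 in the second, so they moved 1.5 units further apart.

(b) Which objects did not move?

the magenta sphere and the blue cube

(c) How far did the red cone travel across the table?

2.8

The red cone was near (9.5, 1.9) before and (7.8, 4.1) after, so it travelled √(1.7² + 2.2²) ≈ 2.8 units.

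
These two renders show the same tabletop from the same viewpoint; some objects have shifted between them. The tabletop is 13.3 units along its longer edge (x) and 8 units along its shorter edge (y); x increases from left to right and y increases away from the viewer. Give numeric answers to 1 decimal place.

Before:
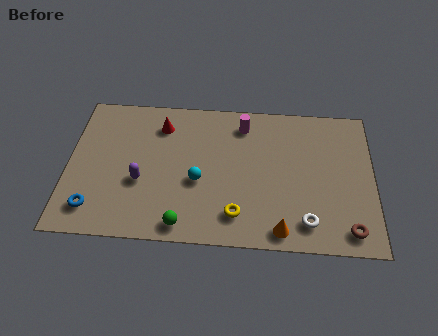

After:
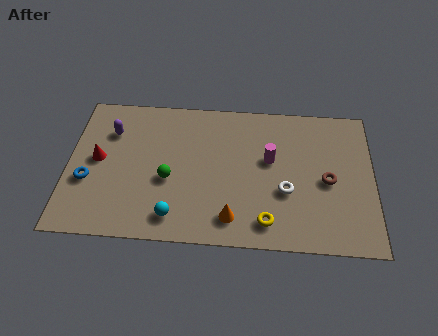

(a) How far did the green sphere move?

2.5

The green sphere was near (5.1, 0.9) before and (4.4, 3.3) after, so it travelled √(0.7² + 2.4²) ≈ 2.5 units.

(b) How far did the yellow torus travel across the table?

1.3

The yellow torus was near (7.4, 1.6) before and (8.7, 1.3) after, so it travelled √(1.3² + 0.3²) ≈ 1.3 units.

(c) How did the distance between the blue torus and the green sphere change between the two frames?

-0.4

Before: roughly 3.9 units apart; after: 3.5. That's 0.4 units closer together.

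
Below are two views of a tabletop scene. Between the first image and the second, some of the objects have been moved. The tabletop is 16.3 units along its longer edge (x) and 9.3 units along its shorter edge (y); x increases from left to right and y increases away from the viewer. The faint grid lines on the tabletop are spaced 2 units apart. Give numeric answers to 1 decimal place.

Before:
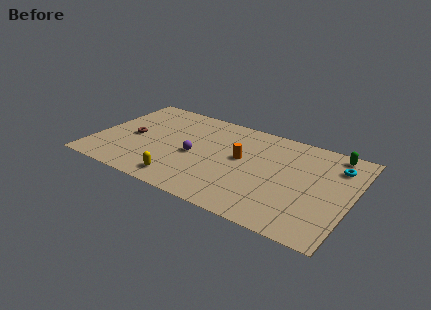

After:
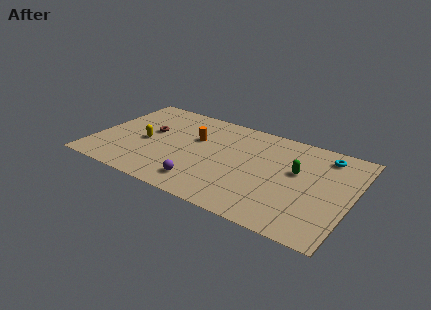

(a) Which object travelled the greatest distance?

the yellow capsule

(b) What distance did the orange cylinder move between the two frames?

3.2

The orange cylinder moved from about (9.3, 5.2) to (6.2, 5.9), a distance of √(3.1² + 0.7²) ≈ 3.2.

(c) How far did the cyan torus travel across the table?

1.1

The cyan torus was near (15.1, 7.1) before and (14.3, 7.8) after, so it travelled √(0.8² + 0.7²) ≈ 1.1 units.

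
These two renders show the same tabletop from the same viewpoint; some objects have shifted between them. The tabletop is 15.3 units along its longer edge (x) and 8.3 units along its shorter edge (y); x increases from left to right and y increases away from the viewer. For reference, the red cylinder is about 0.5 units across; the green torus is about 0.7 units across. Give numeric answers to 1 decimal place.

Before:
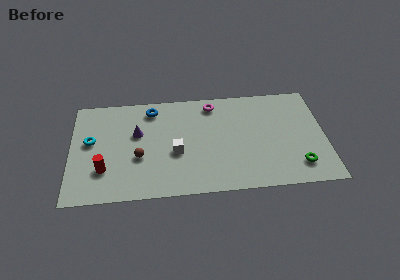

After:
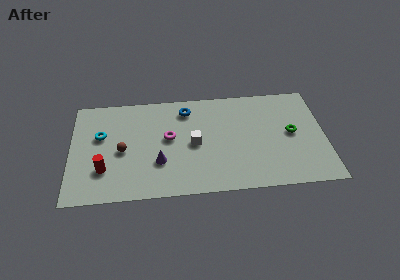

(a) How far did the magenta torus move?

3.7

From (8.6, 7.1) to (5.9, 4.6), the magenta torus covered √(2.7² + 2.5²) ≈ 3.7 units.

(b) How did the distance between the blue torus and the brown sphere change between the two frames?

+1.0

They were about 3.9 units apart before and 4.9 after — 1.0 units further apart.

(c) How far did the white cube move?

1.3

From (6.3, 3.4) to (7.4, 4.0), the white cube covered √(1.1² + 0.6²) ≈ 1.3 units.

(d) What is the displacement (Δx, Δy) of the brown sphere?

(-1.0, 0.6)

The brown sphere started near (4.1, 3.2) and ended near (3.1, 3.8).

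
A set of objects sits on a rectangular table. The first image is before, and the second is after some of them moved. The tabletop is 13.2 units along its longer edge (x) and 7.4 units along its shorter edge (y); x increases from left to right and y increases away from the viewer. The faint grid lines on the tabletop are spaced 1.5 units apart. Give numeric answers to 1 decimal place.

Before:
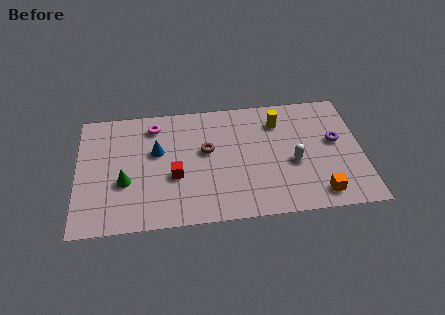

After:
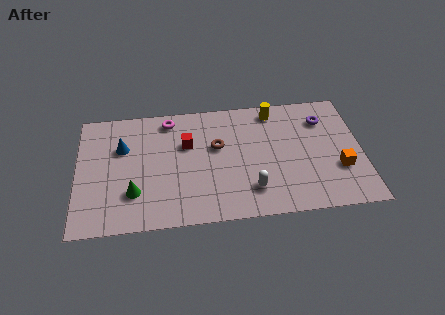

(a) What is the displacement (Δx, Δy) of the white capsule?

(-2.0, -1.4)

The white capsule was at about (10.0, 3.1) and moved to about (8.0, 1.7).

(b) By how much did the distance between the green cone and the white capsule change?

-2.4

They were about 7.8 units apart before and 5.4 after — 2.4 units closer together.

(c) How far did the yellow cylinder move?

0.7

From (9.4, 5.7) to (9.2, 6.4), the yellow cylinder covered √(0.2² + 0.7²) ≈ 0.7 units.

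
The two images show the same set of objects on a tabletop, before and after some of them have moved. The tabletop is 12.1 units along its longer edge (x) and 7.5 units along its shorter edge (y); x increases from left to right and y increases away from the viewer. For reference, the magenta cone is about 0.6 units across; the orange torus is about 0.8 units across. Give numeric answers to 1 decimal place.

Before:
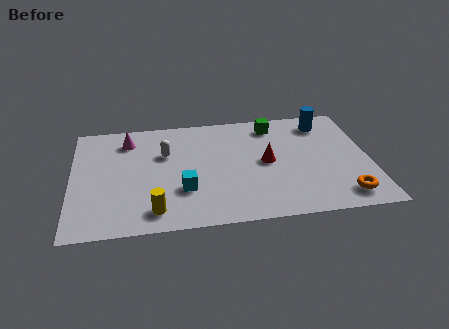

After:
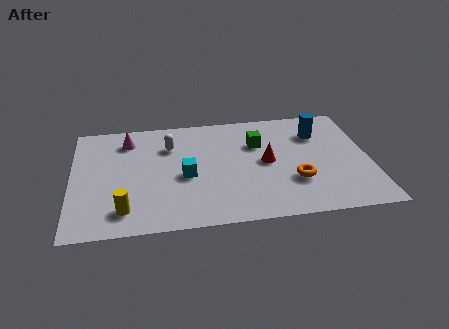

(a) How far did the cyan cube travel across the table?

0.9

The cyan cube was near (4.5, 2.4) before and (4.6, 3.3) after, so it travelled √(0.1² + 0.9²) ≈ 0.9 units.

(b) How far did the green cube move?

1.4

The green cube was near (8.3, 6.3) before and (7.6, 5.1) after, so it travelled √(0.7² + 1.2²) ≈ 1.4 units.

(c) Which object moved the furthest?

the orange torus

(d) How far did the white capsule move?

0.5

From (3.8, 4.9) to (4.0, 5.4), the white capsule covered √(0.2² + 0.5²) ≈ 0.5 units.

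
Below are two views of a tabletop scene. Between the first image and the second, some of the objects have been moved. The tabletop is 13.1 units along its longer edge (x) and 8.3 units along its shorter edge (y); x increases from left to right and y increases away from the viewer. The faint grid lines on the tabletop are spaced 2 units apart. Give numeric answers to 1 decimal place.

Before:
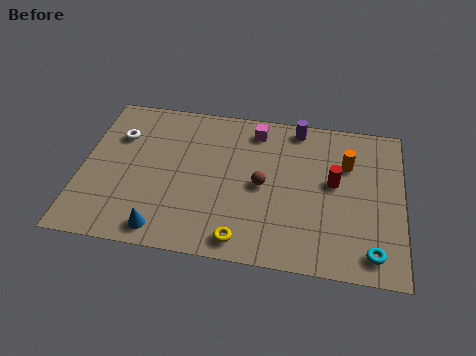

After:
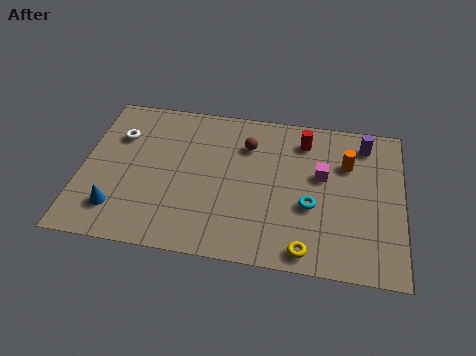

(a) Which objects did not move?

the white torus and the orange cylinder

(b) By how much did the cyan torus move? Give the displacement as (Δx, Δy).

(-2.5, 2.0)

The cyan torus was at about (11.9, 1.2) and moved to about (9.4, 3.2).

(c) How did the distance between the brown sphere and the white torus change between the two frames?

-1.0

They were about 6.3 units apart before and 5.3 after — 1.0 units closer together.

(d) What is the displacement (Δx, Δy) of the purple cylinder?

(2.8, -0.5)

From the two frames, the purple cylinder sits at roughly (8.7, 7.4) before and (11.5, 6.9) after.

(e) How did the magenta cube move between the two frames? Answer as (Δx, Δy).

(2.8, -2.1)

The magenta cube was at about (7.0, 7.0) and moved to about (9.8, 4.9).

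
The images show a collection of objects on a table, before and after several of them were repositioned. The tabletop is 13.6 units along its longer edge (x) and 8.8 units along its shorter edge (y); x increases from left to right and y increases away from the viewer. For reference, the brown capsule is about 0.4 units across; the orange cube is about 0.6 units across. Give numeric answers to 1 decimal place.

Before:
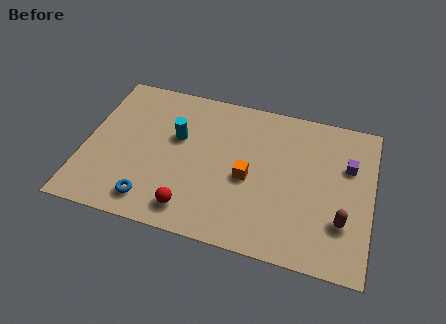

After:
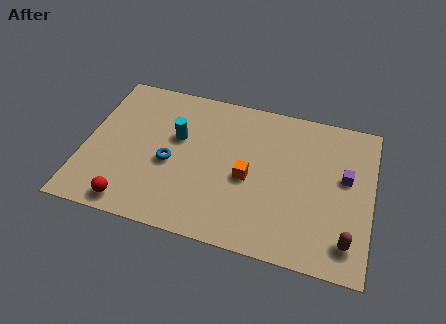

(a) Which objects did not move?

the cyan cylinder and the orange cube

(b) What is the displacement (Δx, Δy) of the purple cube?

(-0.1, -0.7)

From the two frames, the purple cube sits at roughly (12.4, 5.8) before and (12.3, 5.1) after.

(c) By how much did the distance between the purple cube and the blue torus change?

-1.7

The distance was about 10.0 in the first image and 8.3 in the second, so they moved 1.7 units closer together.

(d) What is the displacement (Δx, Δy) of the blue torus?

(0.7, 2.4)

From the two frames, the blue torus sits at roughly (3.4, 1.4) before and (4.1, 3.8) after.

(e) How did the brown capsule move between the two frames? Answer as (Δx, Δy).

(0.3, -1.0)

The brown capsule started near (12.3, 2.6) and ended near (12.6, 1.6).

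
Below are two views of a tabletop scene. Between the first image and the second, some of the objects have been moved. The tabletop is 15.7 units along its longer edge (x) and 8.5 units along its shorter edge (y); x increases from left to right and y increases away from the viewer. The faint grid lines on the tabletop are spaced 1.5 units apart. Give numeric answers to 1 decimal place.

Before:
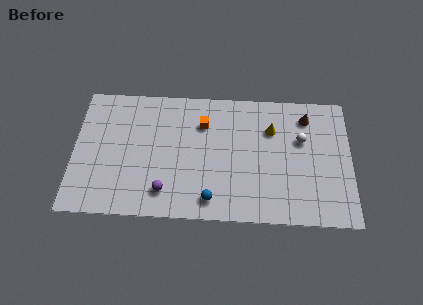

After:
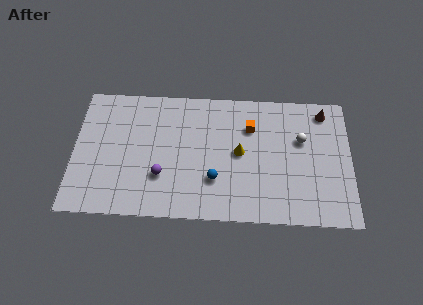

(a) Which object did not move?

the white sphere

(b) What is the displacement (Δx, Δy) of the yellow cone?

(-1.8, -1.6)

From the two frames, the yellow cone sits at roughly (11.2, 6.0) before and (9.4, 4.4) after.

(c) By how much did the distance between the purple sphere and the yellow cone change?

-2.7

Before: roughly 7.4 units apart; after: 4.7. That's 2.7 units closer together.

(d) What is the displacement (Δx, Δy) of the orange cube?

(2.7, -0.1)

From the two frames, the orange cube sits at roughly (7.3, 6.2) before and (10.0, 6.1) after.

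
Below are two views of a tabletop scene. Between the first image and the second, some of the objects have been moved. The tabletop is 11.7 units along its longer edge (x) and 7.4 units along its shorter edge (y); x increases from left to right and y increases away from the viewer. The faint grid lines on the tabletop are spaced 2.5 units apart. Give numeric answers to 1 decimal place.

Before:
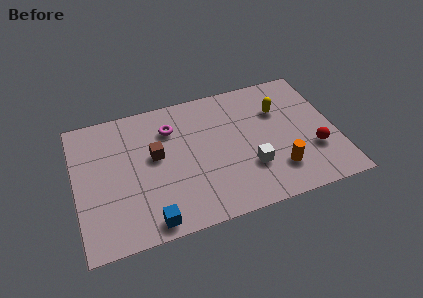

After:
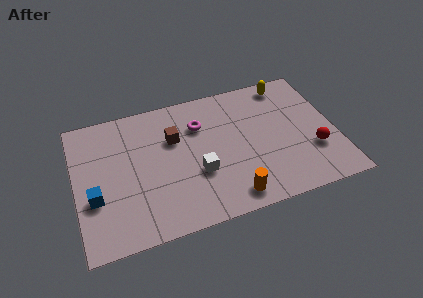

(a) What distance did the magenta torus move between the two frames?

1.3

The magenta torus was near (4.4, 5.5) before and (5.7, 5.3) after, so it travelled √(1.3² + 0.2²) ≈ 1.3 units.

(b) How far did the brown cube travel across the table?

1.1

The brown cube was near (3.6, 4.2) before and (4.5, 4.9) after, so it travelled √(0.9² + 0.7²) ≈ 1.1 units.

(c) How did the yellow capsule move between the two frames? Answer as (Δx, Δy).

(0.5, 1.4)

From the two frames, the yellow capsule sits at roughly (9.3, 5.1) before and (9.8, 6.5) after.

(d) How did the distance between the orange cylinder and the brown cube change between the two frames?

-1.3

The distance was about 5.8 in the first image and 4.5 in the second, so they moved 1.3 units closer together.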